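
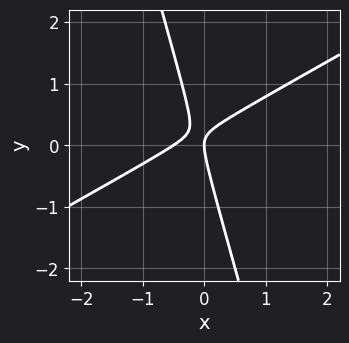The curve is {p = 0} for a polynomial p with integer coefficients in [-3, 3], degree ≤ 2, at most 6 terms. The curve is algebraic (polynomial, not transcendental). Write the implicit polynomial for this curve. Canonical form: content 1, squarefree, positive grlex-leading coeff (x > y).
1. Degree: no degree-1 curve has this shape, so deg p = 2.
2. Observable constraints: it meets the x-axis at x = 0 (among the integer gridlines); it meets the y-axis at y = 0 (among the integer gridlines).
3. The integer polynomial consistent with all of this is the stated p.

2*x^2 - 3*x*y - y^2 + x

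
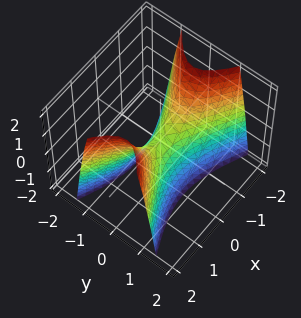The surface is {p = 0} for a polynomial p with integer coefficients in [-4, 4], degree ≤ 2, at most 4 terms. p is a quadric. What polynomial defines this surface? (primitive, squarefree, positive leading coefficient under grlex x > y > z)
1. deg p = 2.
2. Symmetries: it's symmetric under y → −y, forcing even powers of y; the x ↦ −x reflection is a symmetry, so x appears only in even powers.
3. Checking where it meets the axes: it crosses the x-axis at the gridline x = 0; one y-axis crossing is at y = 0; one z-axis crossing is at z = 0.
4. Assembling these constraints gives the stated polynomial.

x^2 - 3*y^2 - z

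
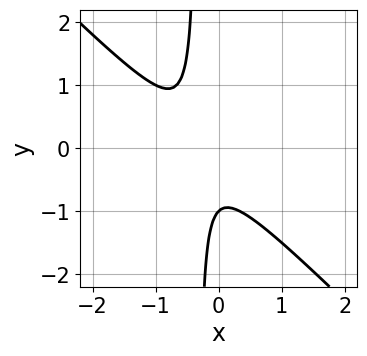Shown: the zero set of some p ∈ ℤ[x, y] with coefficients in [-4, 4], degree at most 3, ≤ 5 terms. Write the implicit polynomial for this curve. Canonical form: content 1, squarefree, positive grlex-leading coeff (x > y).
3*x^2 + 3*x*y + 2*x + y + 1

First, deg p = 2. A generic line meets the curve in up to 2 points.
Next, from the visible intercepts: one y-axis crossing is at y = -1; the curve avoids every integer x-axis point in the box.
Finally, assembling these constraints gives the stated polynomial.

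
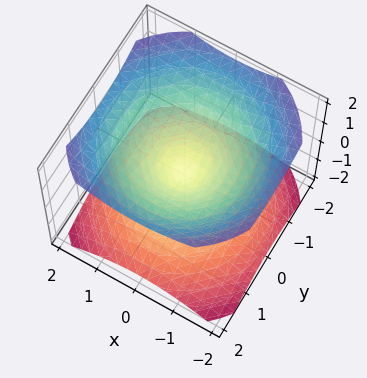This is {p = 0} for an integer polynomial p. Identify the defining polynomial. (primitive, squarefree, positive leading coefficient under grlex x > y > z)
2*x^2 + 2*y^2 - 3*z^2

1. There are 2 components.
2. deg p = 2.
3. Symmetries: mirror symmetry z ↦ −z ⇒ only even powers of z; the surface is invariant under rotation about z: p = q(x² + y², z).
4. Checking where it meets the axes: one y-axis crossing is at y = 0; a circular section at z = 1 has radius between 1 and 2; one x-axis crossing is at x = 0; one z-axis crossing is at z = 0.
5. Together with the visible shape, these determine p as stated.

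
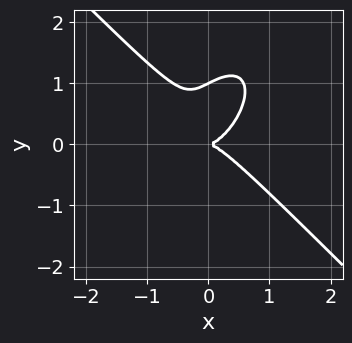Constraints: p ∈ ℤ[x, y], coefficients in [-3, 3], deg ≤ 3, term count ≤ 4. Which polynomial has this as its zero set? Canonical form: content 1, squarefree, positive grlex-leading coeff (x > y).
3*x^3 - x*y^2 + 2*y^3 - 2*y^2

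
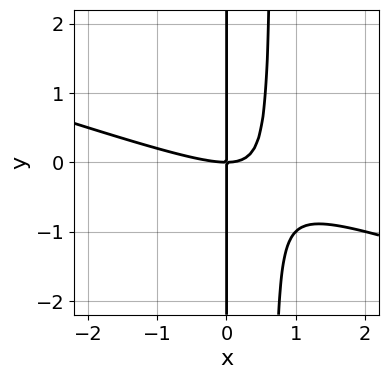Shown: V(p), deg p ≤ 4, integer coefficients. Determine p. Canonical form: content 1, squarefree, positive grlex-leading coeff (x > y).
1. Degree: no degree-2 curve has this shape, so deg p = 3.
2. Against the integer gridlines: it meets the x-axis at x = 0 (among the integer gridlines); the visible y-axis segment lies entirely on the curve.
3. Matching integer coefficients to the picture gives p.

x^3 + 3*x^2*y - 2*x*y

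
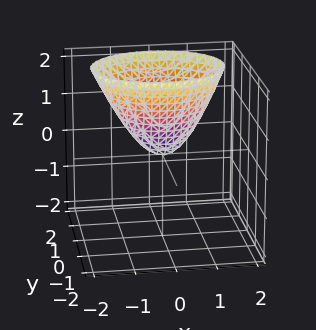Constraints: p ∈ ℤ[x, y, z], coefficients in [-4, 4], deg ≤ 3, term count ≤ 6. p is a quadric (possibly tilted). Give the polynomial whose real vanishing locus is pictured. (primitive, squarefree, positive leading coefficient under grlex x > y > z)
2*x^2 + 3*y^2 - 2*y*z - 2*z

Degree: the shape is more complex than any degree-1 surface, so deg p = 2.
From the visible intercepts: one z-axis crossing is at z = 0; it crosses the y-axis at the gridline y = 0; it crosses the x-axis at the gridline x = 0.
Fitting integer coefficients to these (and the overall shape) gives p.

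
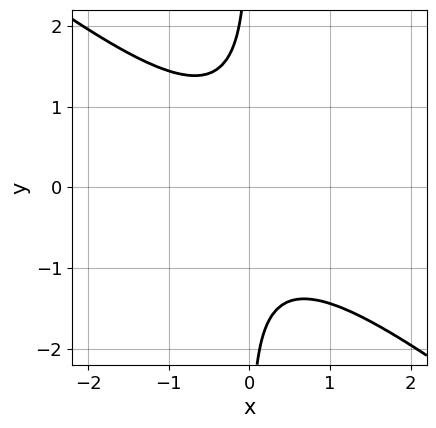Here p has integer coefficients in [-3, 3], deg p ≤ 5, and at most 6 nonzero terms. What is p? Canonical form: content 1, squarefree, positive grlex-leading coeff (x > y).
x^4 + 2*x*y^3 + 3*x^2 + 2

(a) The degree is 4 — a generic line meets the curve in up to 4 points.
(b) From the visible intercepts: the curve avoids every integer x-axis point in the box; no y-intercept at any integer in the box.
(c) Solving for integer coefficients yields p as stated.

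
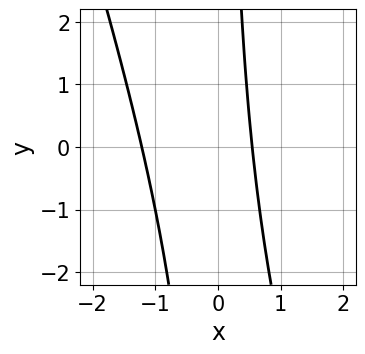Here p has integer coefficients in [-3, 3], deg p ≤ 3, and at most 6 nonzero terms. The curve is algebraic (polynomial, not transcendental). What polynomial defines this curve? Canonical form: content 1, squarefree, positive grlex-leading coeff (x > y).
First, deg p = 2.
Then, from the axis intercepts and sections: the curve avoids every integer y-axis point in the box.
Finally, these observations pin down the coefficients.

3*x^2 + x*y + 2*x - 2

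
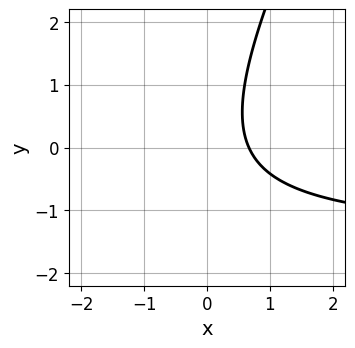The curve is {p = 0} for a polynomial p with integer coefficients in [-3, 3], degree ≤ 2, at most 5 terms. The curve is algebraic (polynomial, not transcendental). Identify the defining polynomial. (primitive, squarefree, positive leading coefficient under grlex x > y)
deg p = 2. No degree-1 curve has this shape.
Checking where it meets the axes: no y-intercept at any integer in the box.
Assembling these constraints gives the stated polynomial.

2*x*y - y^2 + 3*x - 2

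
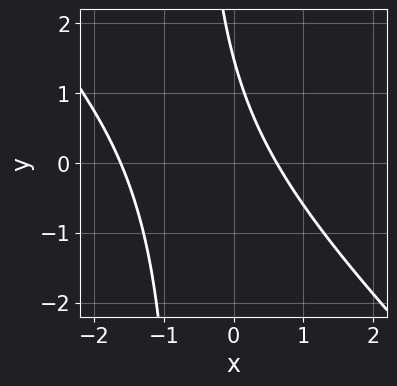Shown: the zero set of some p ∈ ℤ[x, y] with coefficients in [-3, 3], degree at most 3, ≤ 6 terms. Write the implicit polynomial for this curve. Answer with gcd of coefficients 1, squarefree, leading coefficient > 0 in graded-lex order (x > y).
First, deg p = 2.
Finally, the integer polynomial consistent with all of this is the stated p.

3*x^2 + 3*x*y + 3*x + 2*y - 3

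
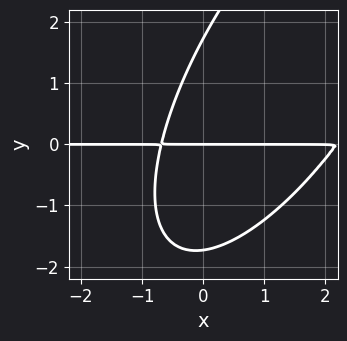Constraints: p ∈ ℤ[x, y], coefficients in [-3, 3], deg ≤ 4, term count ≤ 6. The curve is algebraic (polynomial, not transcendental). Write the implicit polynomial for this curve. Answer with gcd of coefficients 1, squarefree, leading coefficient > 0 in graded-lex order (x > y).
First, deg p = 3.
Next, from the axis intercepts and sections: it crosses the y-axis at the gridline y = 0; every point of the x-axis in the box is on the curve.
Finally, assembling these constraints gives the stated polynomial.

2*x^2*y - 2*x*y^2 + y^3 - 3*x*y - 3*y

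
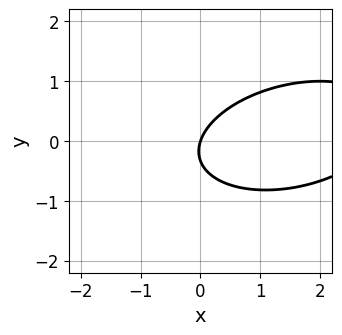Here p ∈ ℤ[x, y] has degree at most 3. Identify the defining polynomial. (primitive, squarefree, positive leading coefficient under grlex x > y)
1. The degree is 2 — no degree-1 curve has this shape.
2. Checking where it meets the axes: it meets the x-axis at x = 0 (among the integer gridlines); it crosses the y-axis at the gridline y = 0.
3. Fitting integer coefficients to these (and the overall shape) gives p.

x^2 - x*y + 3*y^2 - 3*x + y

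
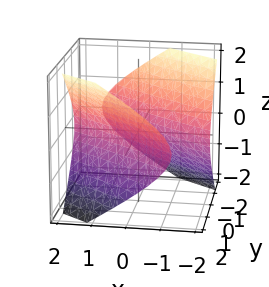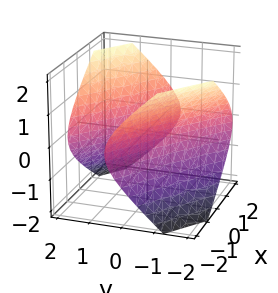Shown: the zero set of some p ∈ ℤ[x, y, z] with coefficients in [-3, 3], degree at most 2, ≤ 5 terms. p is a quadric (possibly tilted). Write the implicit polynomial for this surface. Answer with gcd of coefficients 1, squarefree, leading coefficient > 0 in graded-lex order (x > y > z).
x^2 + 3*x*y + 2*y^2 - 3*z^2 - 2

1. The picture has 2 separate pieces. They look like related sheets of one shape, so recover p as a whole.
2. deg p = 2. No degree-1 surface has this shape.
3. Against the integer gridlines: among the integer gridlines, it crosses the y-axis at y ∈ {-1, 1}; no z-intercept at any integer in the box.
4. Assembling these constraints gives the stated polynomial.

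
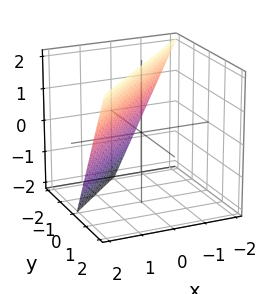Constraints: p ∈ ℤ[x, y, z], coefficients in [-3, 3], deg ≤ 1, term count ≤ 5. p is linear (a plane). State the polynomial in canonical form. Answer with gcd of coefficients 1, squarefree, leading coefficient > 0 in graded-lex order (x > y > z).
1. deg p = 1. The surface is flat (a plane).
2. Observable constraints: it crosses the y-axis at the gridline y = -1; it meets the z-axis at z = 2 (among the integer gridlines); one x-axis crossing is at x = 1.
3. Together with the visible shape, these determine p as stated.

2*x - 2*y + z - 2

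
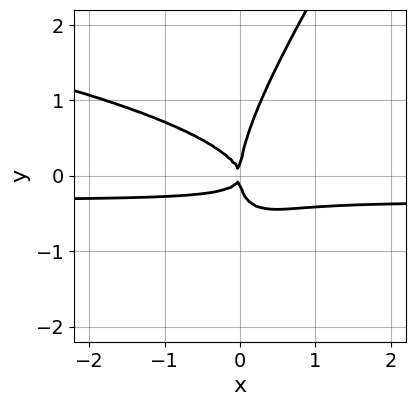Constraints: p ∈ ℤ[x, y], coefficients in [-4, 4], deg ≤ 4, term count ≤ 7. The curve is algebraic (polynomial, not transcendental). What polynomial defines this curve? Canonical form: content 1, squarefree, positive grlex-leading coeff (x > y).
3*x*y^3 - 2*y^4 + 3*x^2*y + 3*x*y^2 + x^2

The degree is 4 — no degree-3 curve has this shape.
From the axis intercepts and sections: it crosses the x-axis at the gridline x = 0; one y-axis crossing is at y = 0.
Together with the visible shape, these determine p as stated.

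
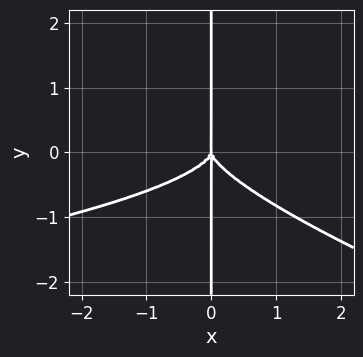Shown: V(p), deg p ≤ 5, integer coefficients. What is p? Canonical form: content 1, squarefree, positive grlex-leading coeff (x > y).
x^2*y^2 + 3*x*y^3 + x^3

(a) deg p = 4.
(b) From the visible intercepts: it meets the x-axis at x = 0 (among the integer gridlines); every point of the y-axis in the box is on the curve.
(c) Matching integer coefficients to the picture gives p.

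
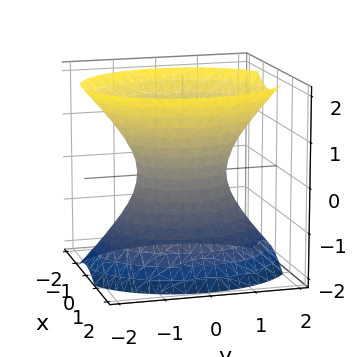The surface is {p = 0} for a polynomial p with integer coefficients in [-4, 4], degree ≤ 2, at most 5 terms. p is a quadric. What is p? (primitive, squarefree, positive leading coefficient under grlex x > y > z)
(a) deg p = 2. An hourglass — one-sheet hyperboloid; a quadric.
(b) Symmetries: mirror symmetry z ↦ −z ⇒ only even powers of z; mirror symmetry x ↦ −x ⇒ only even powers of x; mirror symmetry y ↦ −y ⇒ only even powers of y.
(c) Against the integer gridlines: the surface avoids every integer z-axis point in the box; among the integer gridlines, it crosses the y-axis at y ∈ {-1, 1}.
(d) These observations pin down the coefficients.

3*x^2 + 2*y^2 - 2*z^2 - 2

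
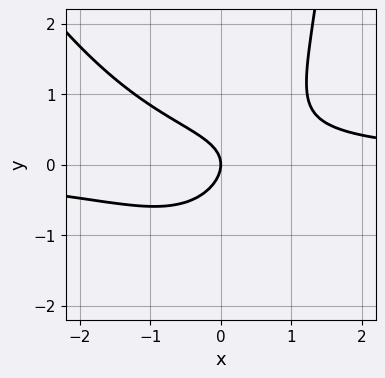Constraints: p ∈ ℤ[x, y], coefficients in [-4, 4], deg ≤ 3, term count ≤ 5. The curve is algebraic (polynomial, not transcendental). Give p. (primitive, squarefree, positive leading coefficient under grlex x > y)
Degree: no degree-2 curve has this shape, so deg p = 3.
From the axis intercepts and sections: it crosses the y-axis at the gridline y = 0; one x-axis crossing is at x = 0.
Solving for integer coefficients yields p as stated.

2*x^2*y + x*y^2 + x*y - 3*y^2 - 2*x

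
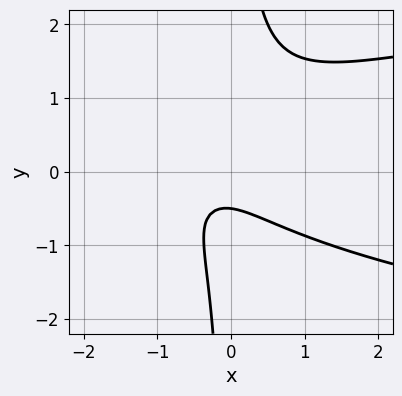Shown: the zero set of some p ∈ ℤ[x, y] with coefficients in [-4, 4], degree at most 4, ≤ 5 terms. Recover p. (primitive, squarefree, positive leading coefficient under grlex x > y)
3*x*y^2 - 2*x^2 - x - 2*y - 1

First, deg p = 3.
Next, checking where it meets the axes: it misses every integer gridline on the x-axis.
Finally, fitting integer coefficients to these (and the overall shape) gives p.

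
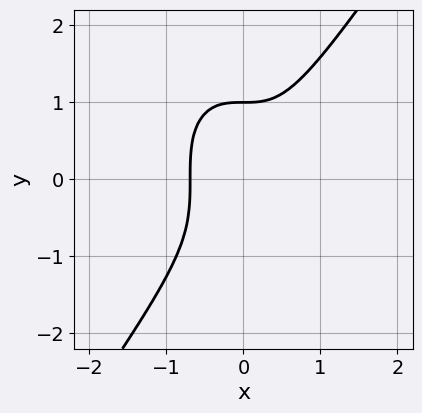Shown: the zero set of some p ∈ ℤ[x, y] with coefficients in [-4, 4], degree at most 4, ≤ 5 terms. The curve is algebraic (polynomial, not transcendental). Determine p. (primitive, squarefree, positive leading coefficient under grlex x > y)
3*x^3 - y^3 + 1

First, deg p = 3. A generic line meets the curve in up to 3 points.
Then, observable constraints: one y-axis crossing is at y = 1.
Finally, the integer polynomial consistent with all of this is the stated p.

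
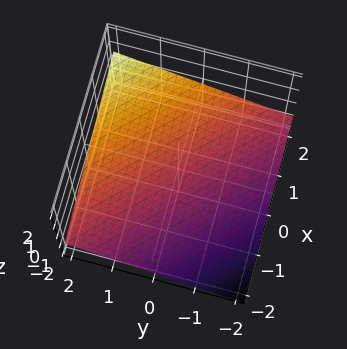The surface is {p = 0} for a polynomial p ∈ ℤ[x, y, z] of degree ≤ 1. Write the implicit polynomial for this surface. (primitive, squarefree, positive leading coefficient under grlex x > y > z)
x + y - 3*z - 2

First, the degree is 1 — the surface is flat (a plane).
Next, against the integer gridlines: it meets the x-axis at x = 2 (among the integer gridlines); it crosses the y-axis at the gridline y = 2.
Finally, putting this together gives p.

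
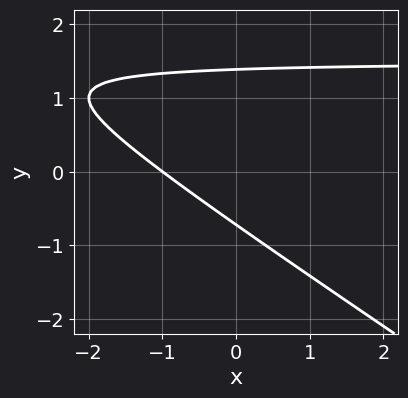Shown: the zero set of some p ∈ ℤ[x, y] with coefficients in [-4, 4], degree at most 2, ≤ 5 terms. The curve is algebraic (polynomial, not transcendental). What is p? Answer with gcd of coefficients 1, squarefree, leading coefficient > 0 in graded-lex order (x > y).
2*x*y + 3*y^2 - 3*x - 2*y - 3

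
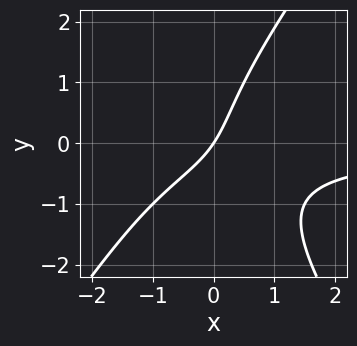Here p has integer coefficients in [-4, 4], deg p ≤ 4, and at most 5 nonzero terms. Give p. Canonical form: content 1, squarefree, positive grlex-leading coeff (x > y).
2*x^2*y - y^3 + 2*x*y + 3*x - 2*y

(a) Degree: a generic line meets the curve in up to 3 points, so deg p = 3.
(b) From the axis intercepts and sections: one y-axis crossing is at y = 0; one x-axis crossing is at x = 0.
(c) The integer polynomial consistent with all of this is the stated p.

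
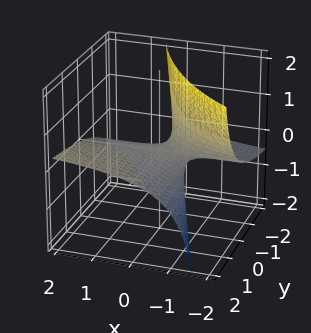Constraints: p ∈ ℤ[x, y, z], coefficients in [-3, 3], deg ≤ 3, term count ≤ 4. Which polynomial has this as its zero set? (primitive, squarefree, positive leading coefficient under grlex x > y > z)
Degree: the shape is more complex than any degree-1 surface, so deg p = 2.
From the visible intercepts: the visible y-axis segment lies entirely on the surface; it meets the z-axis at z = 0 (among the integer gridlines); the visible x-axis segment lies entirely on the surface.
Solving for integer coefficients yields p as stated.

x*y - 3*x*z - 2*y*z - 2*z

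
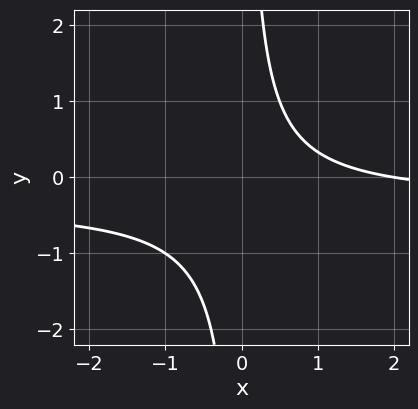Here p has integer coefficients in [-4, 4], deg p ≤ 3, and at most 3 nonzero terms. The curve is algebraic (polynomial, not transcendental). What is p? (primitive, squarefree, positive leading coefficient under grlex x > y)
3*x*y + x - 2

1. deg p = 2. A generic line meets the curve in up to 2 points.
2. Against the integer gridlines: one x-axis crossing is at x = 2; it misses every integer gridline on the y-axis.
3. Together with the visible shape, these determine p as stated.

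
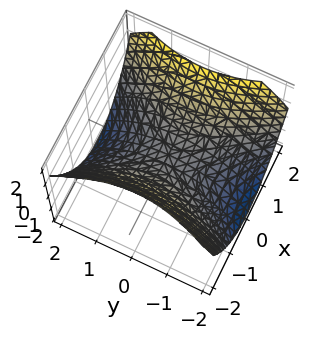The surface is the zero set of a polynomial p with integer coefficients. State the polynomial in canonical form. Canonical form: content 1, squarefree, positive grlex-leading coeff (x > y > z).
First, deg p = 2. A saddle surface; a quadric.
Next, symmetries: it's symmetric under y → −y, forcing even powers of y; mirror symmetry x ↦ −x ⇒ only even powers of x.
Next, against the integer gridlines: it crosses the y-axis at the gridline y = 0; it crosses the z-axis at the gridline z = 0; one x-axis crossing is at x = 0.
Finally, fitting integer coefficients to these (and the overall shape) gives p.

2*x^2 - y^2 - 3*z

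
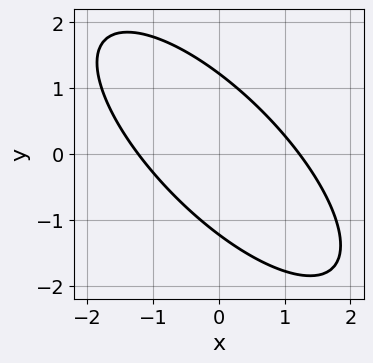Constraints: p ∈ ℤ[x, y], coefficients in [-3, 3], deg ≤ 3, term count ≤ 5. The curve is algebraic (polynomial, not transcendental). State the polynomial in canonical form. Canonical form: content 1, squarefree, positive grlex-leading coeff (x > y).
2*x^2 + 3*x*y + 2*y^2 - 3

(a) The degree is 2 — a generic line meets the curve in up to 2 points.
(b) Matching integer coefficients to the picture gives p.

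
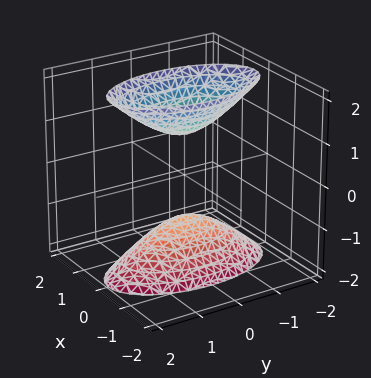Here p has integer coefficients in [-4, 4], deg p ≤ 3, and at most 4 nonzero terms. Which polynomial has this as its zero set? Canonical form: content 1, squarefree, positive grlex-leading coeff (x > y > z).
3*x^2 + y^2 - z^2 + 1

First, the picture has 2 separate pieces.
Then, the degree is 2 — two separate bowl-shaped sheets opening away from each other; a quadric.
Then, symmetries: the z ↦ −z reflection is a symmetry, so z appears only in even powers; the y ↦ −y reflection is a symmetry, so y appears only in even powers; mirror symmetry x ↦ −x ⇒ only even powers of x.
Then, from the visible intercepts: no x-intercept at any integer in the box; among the integer gridlines, it crosses the z-axis at z ∈ {-1, 1}; it misses every integer gridline on the y-axis.
Finally, putting this together gives p.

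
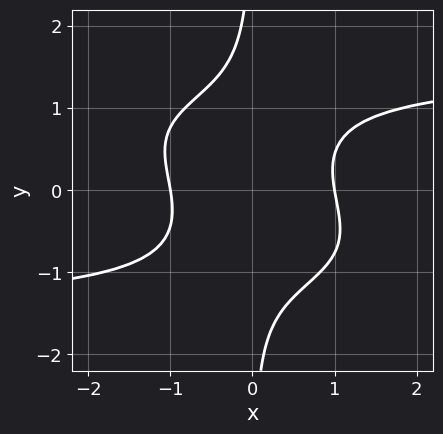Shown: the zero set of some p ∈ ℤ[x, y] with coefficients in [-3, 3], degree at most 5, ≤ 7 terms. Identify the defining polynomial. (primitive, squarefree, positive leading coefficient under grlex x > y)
First, the degree is 4 — a generic line meets the curve in up to 4 points.
Then, observable constraints: the x-axis gridline crossings are at x ∈ {-1, 1}; the curve avoids every integer y-axis point in the box.
Finally, the integer polynomial consistent with all of this is the stated p.

x^2*y^2 + 3*x*y^3 - 3*x^2 - x*y + 3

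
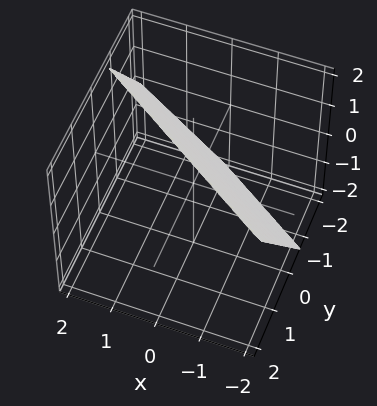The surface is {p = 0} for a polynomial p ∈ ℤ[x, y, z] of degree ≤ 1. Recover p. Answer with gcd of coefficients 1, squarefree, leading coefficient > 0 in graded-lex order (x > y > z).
2*x + 3*y - 2*z + 2

First, degree: the surface is flat (a plane), so deg p = 1.
Next, reading off the gridlines: it meets the z-axis at z = 1 (among the integer gridlines); one x-axis crossing is at x = -1.
Finally, these observations pin down the coefficients.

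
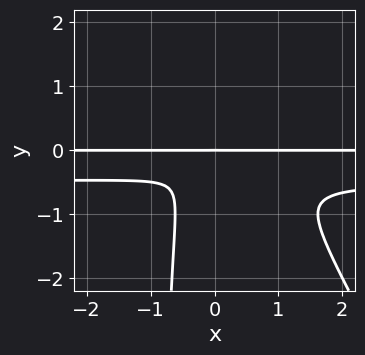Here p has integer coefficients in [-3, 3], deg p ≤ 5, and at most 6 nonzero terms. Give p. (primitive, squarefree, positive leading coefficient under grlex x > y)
1. The degree is 4 — no degree-3 curve has this shape.
2. From the visible intercepts: it meets the y-axis at y = 0 (among the integer gridlines); every point of the x-axis in the box is on the curve.
3. Putting this together gives p.

2*x^2*y^2 + x*y^3 + x^2*y + y^3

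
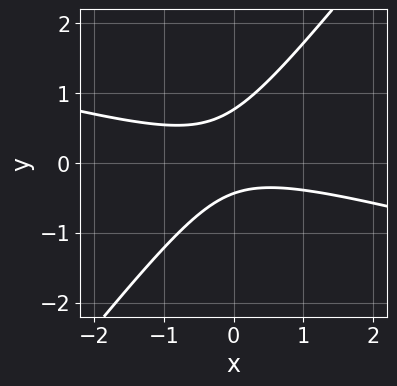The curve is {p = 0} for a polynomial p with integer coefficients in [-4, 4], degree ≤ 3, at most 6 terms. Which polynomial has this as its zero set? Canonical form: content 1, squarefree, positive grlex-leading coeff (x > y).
x^2 + 3*x*y - 3*y^2 + y + 1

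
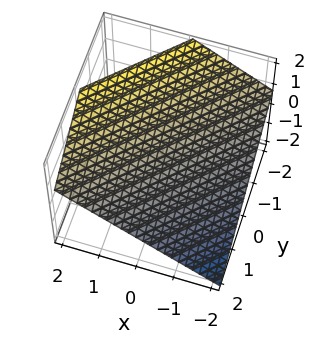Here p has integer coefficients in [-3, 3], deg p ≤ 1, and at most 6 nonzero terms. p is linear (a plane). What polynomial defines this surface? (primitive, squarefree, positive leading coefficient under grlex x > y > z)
2*x - 2*y - 3*z + 2

(a) deg p = 1. The surface is flat (a plane).
(b) From the axis intercepts and sections: one y-axis crossing is at y = 1; it meets the x-axis at x = -1 (among the integer gridlines).
(c) These observations pin down the coefficients.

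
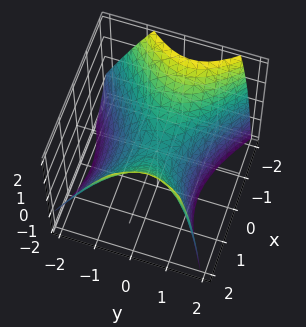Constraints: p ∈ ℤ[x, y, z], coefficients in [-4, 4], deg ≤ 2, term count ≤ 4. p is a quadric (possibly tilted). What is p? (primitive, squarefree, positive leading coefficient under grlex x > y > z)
2*x^2 - 3*y^2 + y*z - 3*z

(a) Degree: no degree-1 surface has this shape, so deg p = 2.
(b) From the visible intercepts: it meets the z-axis at z = 0 (among the integer gridlines); it meets the y-axis at y = 0 (among the integer gridlines).
(c) Fitting integer coefficients to these (and the overall shape) gives p.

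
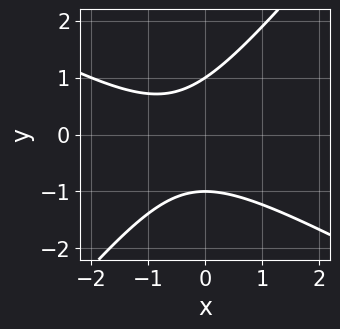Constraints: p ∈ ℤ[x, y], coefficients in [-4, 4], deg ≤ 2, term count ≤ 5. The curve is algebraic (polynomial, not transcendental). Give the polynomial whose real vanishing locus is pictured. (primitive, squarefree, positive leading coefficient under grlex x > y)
2*x^2 + 2*x*y - 3*y^2 + 2*x + 3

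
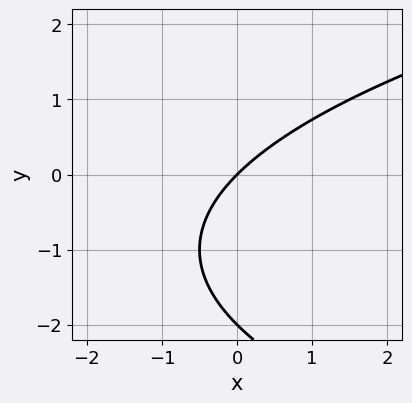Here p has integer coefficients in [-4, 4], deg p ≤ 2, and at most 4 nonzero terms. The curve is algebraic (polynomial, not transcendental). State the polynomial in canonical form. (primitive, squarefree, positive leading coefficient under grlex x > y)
y^2 - 2*x + 2*y

Degree: a generic line meets the curve in up to 2 points, so deg p = 2.
Against the integer gridlines: it crosses the x-axis at the gridline x = 0; the y-axis gridline crossings are at y ∈ {-2, 0}.
The integer polynomial consistent with all of this is the stated p.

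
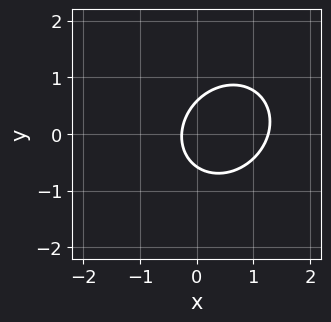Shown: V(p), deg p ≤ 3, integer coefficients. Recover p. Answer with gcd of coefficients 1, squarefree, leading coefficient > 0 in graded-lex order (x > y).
1. The degree is 2 — a generic line meets the curve in up to 2 points.
2. Matching integer coefficients to the picture gives p.

3*x^2 - x*y + 3*y^2 - 3*x - 1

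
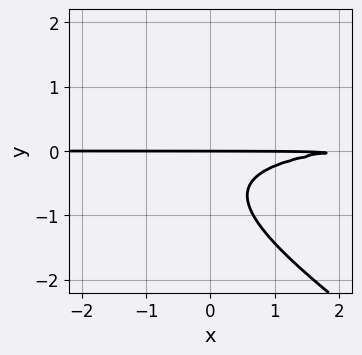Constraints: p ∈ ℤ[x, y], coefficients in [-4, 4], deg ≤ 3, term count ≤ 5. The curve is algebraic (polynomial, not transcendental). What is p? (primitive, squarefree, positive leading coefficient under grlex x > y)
2*x*y^2 + 3*y^3 - x*y + 3*y^2 + 2*y

1. The degree is 3 — the shape is more complex than any degree-2 curve.
2. Reading off the gridlines: the visible x-axis segment lies entirely on the curve; it meets the y-axis at y = 0 (among the integer gridlines).
3. The integer polynomial consistent with all of this is the stated p.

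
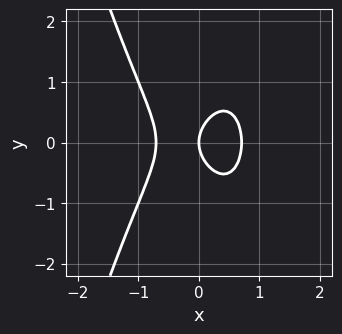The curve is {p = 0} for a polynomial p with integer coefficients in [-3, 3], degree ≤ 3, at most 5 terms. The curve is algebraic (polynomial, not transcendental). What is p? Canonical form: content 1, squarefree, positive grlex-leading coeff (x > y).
2*x^3 + y^2 - x

(a) Degree: the shape is more complex than any degree-2 curve, so deg p = 3.
(b) Symmetries: it's symmetric under y → −y, forcing even powers of y.
(c) Against the integer gridlines: it crosses the x-axis at the gridline x = 0; it meets the y-axis at y = 0 (among the integer gridlines).
(d) Solving for integer coefficients yields p as stated.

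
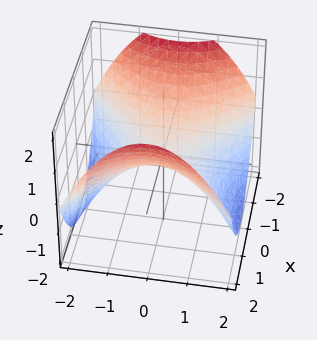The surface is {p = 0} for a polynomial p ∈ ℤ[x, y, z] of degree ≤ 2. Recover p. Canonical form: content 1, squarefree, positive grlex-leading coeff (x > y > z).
x^2 - y^2 - 2*z

First, deg p = 2. A hyperbolic paraboloid; a quadric.
Then, symmetries: mirror symmetry x ↦ −x ⇒ only even powers of x; the y ↦ −y reflection is a symmetry, so y appears only in even powers.
Next, from the axis intercepts and sections: it meets the y-axis at y = 0 (among the integer gridlines); one x-axis crossing is at x = 0; it meets the z-axis at z = 0 (among the integer gridlines).
Finally, these observations pin down the coefficients.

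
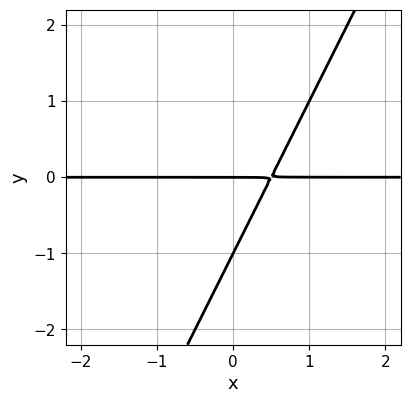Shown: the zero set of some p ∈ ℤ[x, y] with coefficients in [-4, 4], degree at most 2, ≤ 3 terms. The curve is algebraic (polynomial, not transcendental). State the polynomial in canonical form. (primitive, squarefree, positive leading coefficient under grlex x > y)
2*x*y - y^2 - y

(a) Degree: a generic line meets the curve in up to 2 points, so deg p = 2.
(b) Observable constraints: the y-axis gridline crossings are at y ∈ {-1, 0}; the visible x-axis segment lies entirely on the curve.
(c) Assembling these constraints gives the stated polynomial.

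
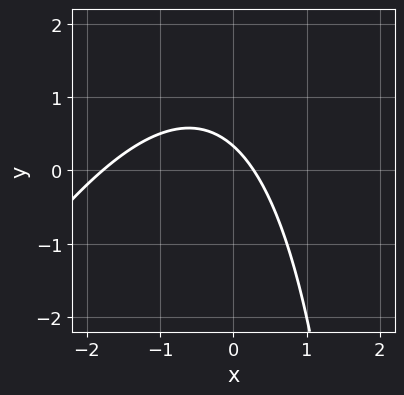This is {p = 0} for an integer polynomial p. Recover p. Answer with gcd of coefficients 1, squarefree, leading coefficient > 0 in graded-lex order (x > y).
1. deg p = 2.
2. Solving for integer coefficients yields p as stated.

2*x^2 - x*y + 3*x + 3*y - 1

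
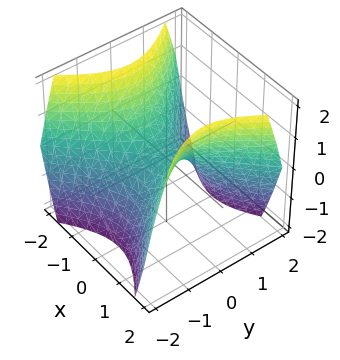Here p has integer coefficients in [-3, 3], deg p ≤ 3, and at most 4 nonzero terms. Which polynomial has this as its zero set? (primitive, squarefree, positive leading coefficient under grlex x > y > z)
(a) The degree is 2 — a saddle surface; a quadric.
(b) Symmetries: mirror symmetry x ↦ −x ⇒ only even powers of x; mirror symmetry y ↦ −y ⇒ only even powers of y.
(c) From the axis intercepts and sections: it crosses the x-axis at the gridline x = 0; it crosses the y-axis at the gridline y = 0; it meets the z-axis at z = 0 (among the integer gridlines).
(d) These observations pin down the coefficients.

x^2 - y^2 - z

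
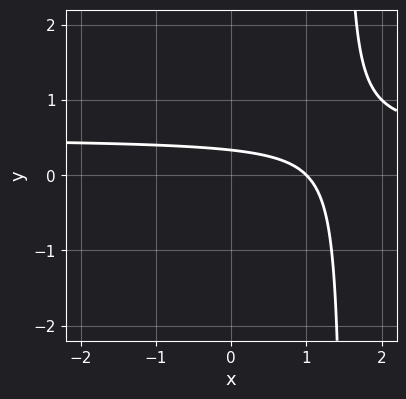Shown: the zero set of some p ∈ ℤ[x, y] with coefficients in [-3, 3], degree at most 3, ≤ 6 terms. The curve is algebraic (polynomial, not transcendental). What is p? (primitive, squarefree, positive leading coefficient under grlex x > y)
(a) deg p = 2.
(b) From the visible intercepts: it crosses the x-axis at the gridline x = 1.
(c) Solving for integer coefficients yields p as stated.

2*x*y - x - 3*y + 1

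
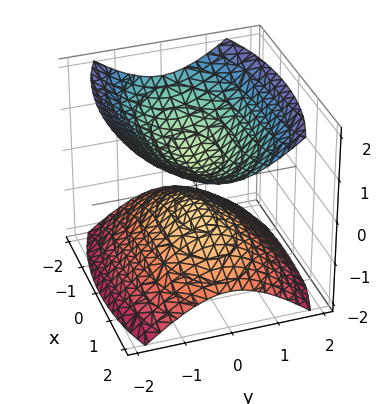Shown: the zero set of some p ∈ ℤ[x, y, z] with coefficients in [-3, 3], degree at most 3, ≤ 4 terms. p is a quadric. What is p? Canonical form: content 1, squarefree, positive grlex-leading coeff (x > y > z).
1. The picture has 2 separate pieces. Treating them together as one polynomial.
2. deg p = 2. Two separate bowl-shaped sheets opening away from each other; a quadric.
3. Symmetries: it's symmetric under z → −z, forcing even powers of z; it's symmetric under x → −x, forcing even powers of x; mirror symmetry y ↦ −y ⇒ only even powers of y.
4. Reading off the gridlines: it misses every integer gridline on the x-axis; it misses every integer gridline on the y-axis.
5. Putting this together gives p.

x^2 + 3*y^2 - 3*z^2 + 1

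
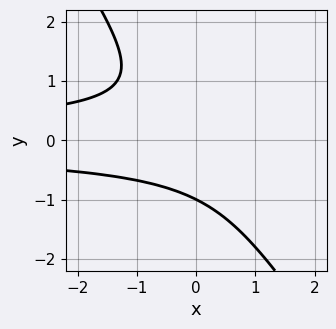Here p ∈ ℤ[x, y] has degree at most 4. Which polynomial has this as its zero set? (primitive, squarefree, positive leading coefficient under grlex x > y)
1. deg p = 3. The shape is more complex than any degree-2 curve.
2. From the visible intercepts: the curve avoids every integer x-axis point in the box; it crosses the y-axis at the gridline y = -1.
3. Solving for integer coefficients yields p as stated.

3*x*y^2 + 2*y^3 + 2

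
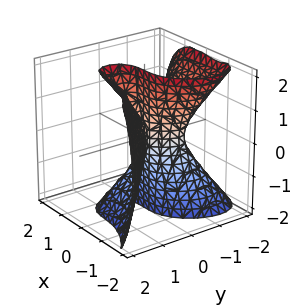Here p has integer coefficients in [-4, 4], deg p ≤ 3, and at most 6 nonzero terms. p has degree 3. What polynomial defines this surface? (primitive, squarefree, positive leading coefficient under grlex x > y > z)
3*x^3 + 3*y^3 - 2*y*z^2 + x*y + 3*y^2

First, the degree is 3 — no degree-2 surface has this shape.
Then, reading off the gridlines: it crosses the x-axis at the gridline x = 0; the y-axis gridline crossings are at y ∈ {-1, 0}.
Finally, together with the visible shape, these determine p as stated. Check: (0, 0, 2) on the z-axis lies on the surface, and p(0, 0, 2) = 0. ✓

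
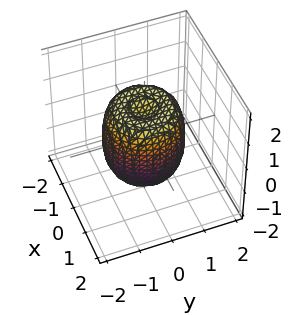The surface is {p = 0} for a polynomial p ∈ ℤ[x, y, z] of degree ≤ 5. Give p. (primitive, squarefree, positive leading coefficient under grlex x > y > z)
2*x^4 + 4*x^2*y^2 + 2*y^4 - 2*x^2 - 2*y^2 + z^2 - 1

deg p = 4.
Symmetry: the z-axis is an axis of rotation, so x and y enter only as x² + y².
Checking where it meets the axes: among the integer gridlines, it crosses the z-axis at z ∈ {-1, 1}; a circular section at z = -1 has radius exactly 1.
Fitting integer coefficients to these (and the overall shape) gives p.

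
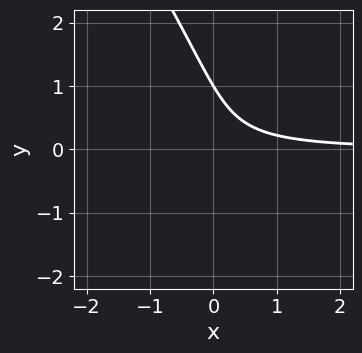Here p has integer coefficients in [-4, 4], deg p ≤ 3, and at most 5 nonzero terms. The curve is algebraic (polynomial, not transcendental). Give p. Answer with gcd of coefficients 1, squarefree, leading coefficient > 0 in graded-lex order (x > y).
x^2*y + 2*x*y^2 + y^3 + 3*x*y - 1

1. The degree is 3 — a generic line meets the curve in up to 3 points.
2. From the visible intercepts: one y-axis crossing is at y = 1; no x-intercept at any integer in the box.
3. Together with the visible shape, these determine p as stated.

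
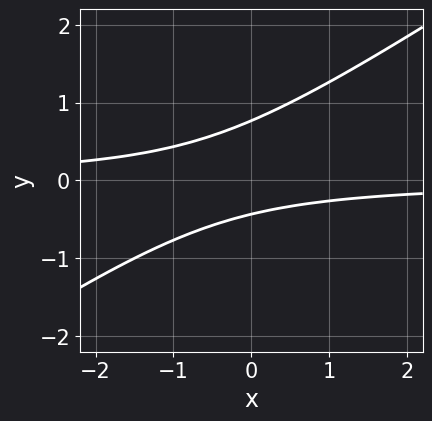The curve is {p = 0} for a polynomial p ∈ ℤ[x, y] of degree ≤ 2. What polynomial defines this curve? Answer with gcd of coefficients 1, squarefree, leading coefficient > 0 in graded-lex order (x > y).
2*x*y - 3*y^2 + y + 1

First, the degree is 2 — no degree-1 curve has this shape.
Next, observable constraints: the curve avoids every integer x-axis point in the box.
Finally, matching integer coefficients to the picture gives p.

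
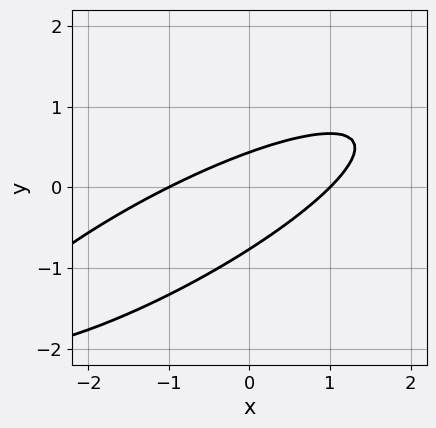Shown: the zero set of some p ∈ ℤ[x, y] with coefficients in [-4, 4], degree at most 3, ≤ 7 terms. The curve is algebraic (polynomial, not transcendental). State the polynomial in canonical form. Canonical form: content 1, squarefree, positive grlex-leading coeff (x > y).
1. deg p = 2.
2. Checking where it meets the axes: among the integer gridlines, it crosses the x-axis at x ∈ {-1, 1}.
3. Putting this together gives p.

x^2 - 3*x*y + 3*y^2 + y - 1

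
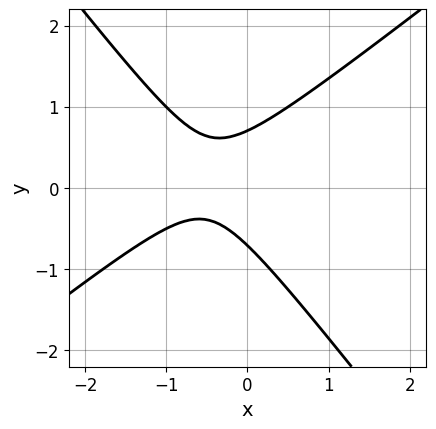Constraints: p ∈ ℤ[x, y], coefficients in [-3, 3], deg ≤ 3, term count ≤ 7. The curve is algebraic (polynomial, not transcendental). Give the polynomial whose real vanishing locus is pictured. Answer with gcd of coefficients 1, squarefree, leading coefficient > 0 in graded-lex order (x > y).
2*x^2 - x*y - 2*y^2 + 2*x + 1

The degree is 2 — a generic line meets the curve in up to 2 points.
From the visible intercepts: the curve avoids every integer x-axis point in the box.
These observations pin down the coefficients.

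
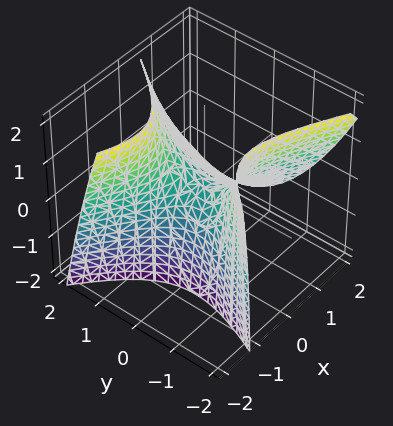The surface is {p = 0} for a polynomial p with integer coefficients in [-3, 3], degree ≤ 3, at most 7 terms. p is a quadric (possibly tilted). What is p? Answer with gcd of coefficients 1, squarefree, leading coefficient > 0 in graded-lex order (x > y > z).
x^2 + x*y + x*z - y^2 + z

deg p = 2. The shape is more complex than any degree-1 surface.
Against the integer gridlines: it meets the x-axis at x = 0 (among the integer gridlines); it meets the y-axis at y = 0 (among the integer gridlines); it meets the z-axis at z = 0 (among the integer gridlines).
Putting this together gives p.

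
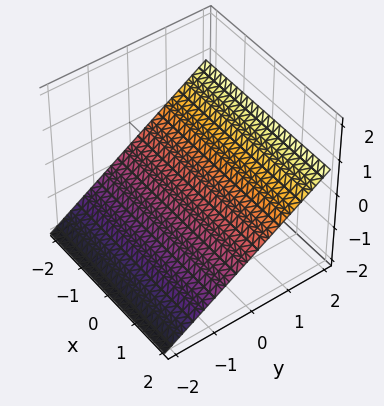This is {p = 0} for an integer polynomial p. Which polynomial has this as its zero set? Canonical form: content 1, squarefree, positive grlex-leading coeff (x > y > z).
2*y - 3*z - 2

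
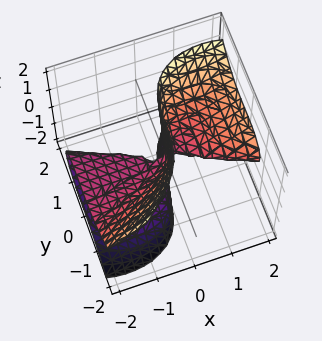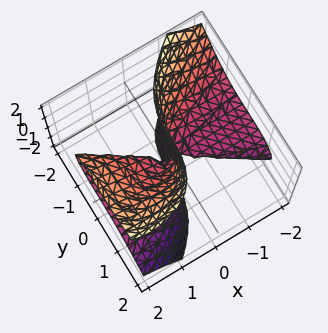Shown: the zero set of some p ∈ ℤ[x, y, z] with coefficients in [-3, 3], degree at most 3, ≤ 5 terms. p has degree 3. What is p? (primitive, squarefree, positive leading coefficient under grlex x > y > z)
2*x^2*z - 3*x*z^2 + 2*y^3

First, degree: no degree-2 surface has this shape, so deg p = 3.
Then, against the integer gridlines: it crosses the y-axis at the gridline y = 0; every point of the x-axis in the box is on the surface; every point of the z-axis in the box is on the surface.
Finally, the integer polynomial consistent with all of this is the stated p.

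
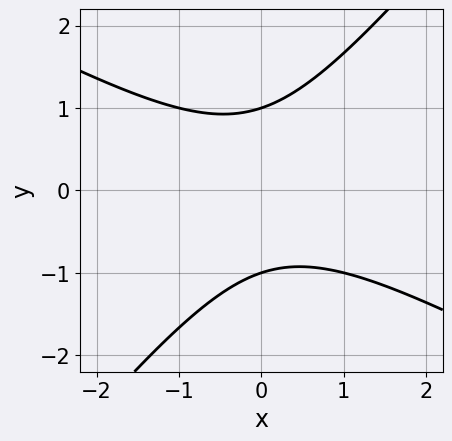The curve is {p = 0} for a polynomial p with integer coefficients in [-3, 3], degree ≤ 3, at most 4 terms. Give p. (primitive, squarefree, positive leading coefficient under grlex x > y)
deg p = 2. The shape is more complex than any degree-1 curve.
From the axis intercepts and sections: the curve avoids every integer x-axis point in the box; among the integer gridlines, it crosses the y-axis at y ∈ {-1, 1}.
Matching integer coefficients to the picture gives p.

2*x^2 + 2*x*y - 3*y^2 + 3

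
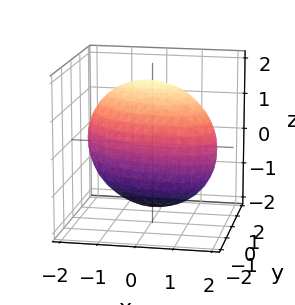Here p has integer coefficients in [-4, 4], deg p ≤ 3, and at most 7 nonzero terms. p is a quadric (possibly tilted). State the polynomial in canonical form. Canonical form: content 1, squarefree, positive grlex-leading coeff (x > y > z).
x^2 + x*y + 2*y^2 + z^2 - 3

1. Degree: a generic line meets the surface in up to 2 points, so deg p = 2.
2. Solving for integer coefficients yields p as stated.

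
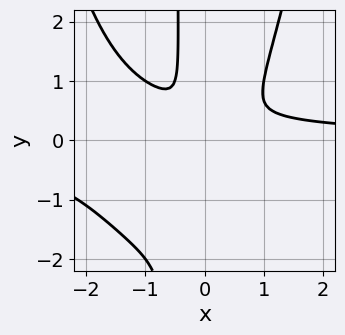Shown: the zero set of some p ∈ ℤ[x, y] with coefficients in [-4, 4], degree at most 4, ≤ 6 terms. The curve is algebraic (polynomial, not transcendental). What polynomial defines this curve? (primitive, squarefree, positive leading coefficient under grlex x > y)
2*x^3*y + 3*x^2*y - 2*x*y^2 - 2*x^2 - y^2

Degree: no degree-3 curve has this shape, so deg p = 4.
Putting this together gives p.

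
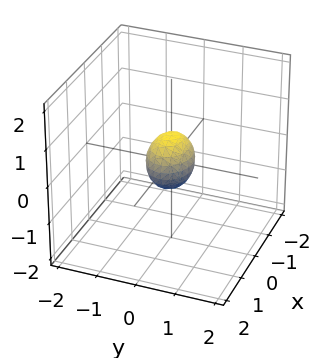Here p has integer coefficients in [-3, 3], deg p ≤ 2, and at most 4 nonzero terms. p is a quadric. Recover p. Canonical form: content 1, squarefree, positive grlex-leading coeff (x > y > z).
(a) Degree: bounded and convex; a quadric, so deg p = 2.
(b) Symmetries: the x ↦ −x reflection is a symmetry, so x appears only in even powers; it's symmetric under z → −z, forcing even powers of z; it's symmetric under y → −y, forcing even powers of y.
(c) These observations pin down the coefficients.

2*x^2 + 3*y^2 + 2*z^2 - 1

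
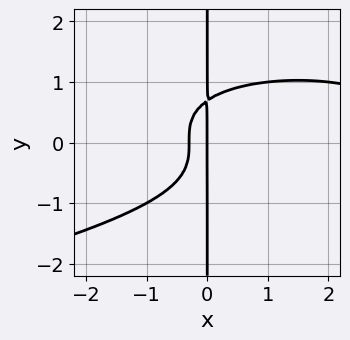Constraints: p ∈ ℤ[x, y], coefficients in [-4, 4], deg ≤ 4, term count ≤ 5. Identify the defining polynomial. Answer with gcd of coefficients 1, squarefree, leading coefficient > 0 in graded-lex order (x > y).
3*x*y^3 + x^3 - 3*x^2 - x

deg p = 4. No degree-3 curve has this shape.
Reading off the gridlines: every point of the y-axis in the box is on the curve; one x-axis crossing is at x = 0.
Solving for integer coefficients yields p as stated.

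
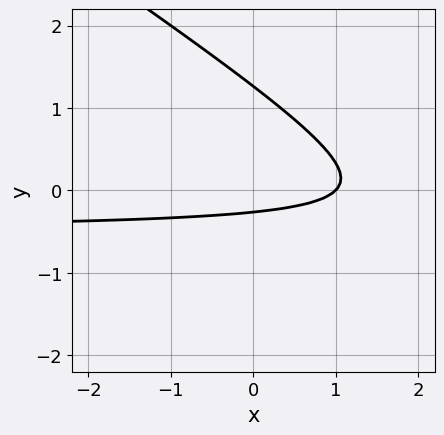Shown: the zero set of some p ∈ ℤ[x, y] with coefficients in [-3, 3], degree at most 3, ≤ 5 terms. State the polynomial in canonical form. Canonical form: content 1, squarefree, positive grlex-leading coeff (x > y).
(a) deg p = 2. The shape is more complex than any degree-1 curve.
(b) Checking where it meets the axes: it meets the x-axis at x = 1 (among the integer gridlines).
(c) Together with the visible shape, these determine p as stated.

2*x*y + 3*y^2 + x - 3*y - 1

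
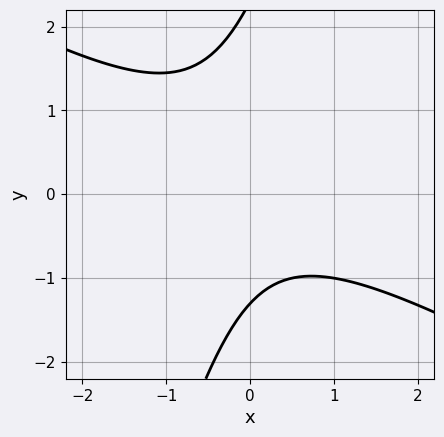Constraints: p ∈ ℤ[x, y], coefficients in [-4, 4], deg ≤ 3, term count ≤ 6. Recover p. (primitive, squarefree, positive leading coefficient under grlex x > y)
(a) Degree: a generic line meets the curve in up to 2 points, so deg p = 2.
(b) Reading off the gridlines: no x-intercept at any integer in the box.
(c) Fitting integer coefficients to these (and the overall shape) gives p.

2*x^2 + 3*x*y - y^2 + y + 3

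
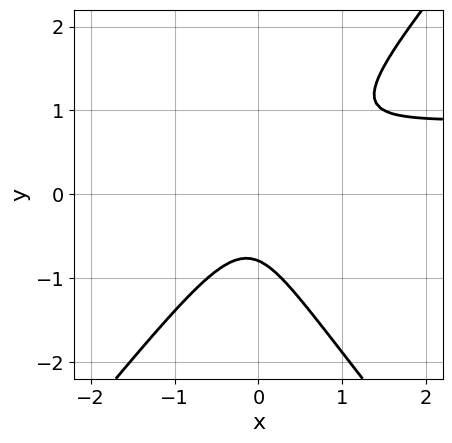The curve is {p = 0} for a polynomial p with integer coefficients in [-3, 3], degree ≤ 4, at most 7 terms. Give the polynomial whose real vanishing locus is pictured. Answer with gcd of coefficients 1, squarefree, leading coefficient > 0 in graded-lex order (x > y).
1. deg p = 3.
2. Checking where it meets the axes: no x-intercept at any integer in the box.
3. Fitting integer coefficients to these (and the overall shape) gives p.

3*x^2*y - 2*y^3 - 3*x^2 + 2*x*y - 1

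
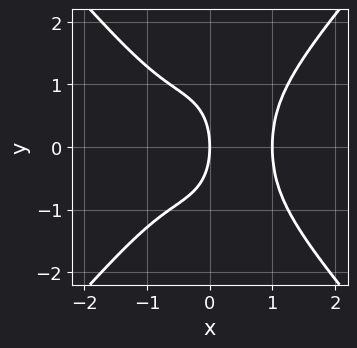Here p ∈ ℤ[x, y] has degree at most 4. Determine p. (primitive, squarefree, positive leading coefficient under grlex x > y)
3*x^4 - x^2*y^2 - y^4 - y^2 - 3*x

1. Degree: a generic line meets the curve in up to 4 points, so deg p = 4.
2. Symmetries: it's symmetric under y → −y, forcing even powers of y.
3. From the visible intercepts: among the integer gridlines, it crosses the x-axis at x ∈ {0, 1}; it crosses the y-axis at the gridline y = 0.
4. Solving for integer coefficients yields p as stated.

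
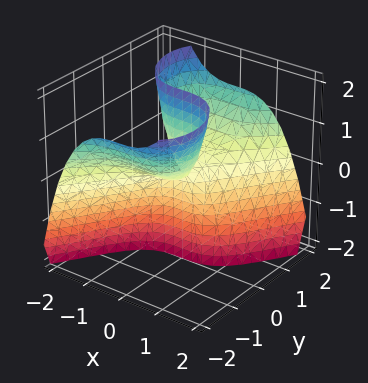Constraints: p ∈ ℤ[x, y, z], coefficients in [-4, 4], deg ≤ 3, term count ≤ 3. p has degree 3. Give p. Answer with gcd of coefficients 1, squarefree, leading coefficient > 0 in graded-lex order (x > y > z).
2*x^3 - y^3 + 3*y*z

1. deg p = 3. No degree-2 surface has this shape.
2. Reading off the gridlines: every point of the z-axis in the box is on the surface; one y-axis crossing is at y = 0; one x-axis crossing is at x = 0.
3. Putting this together gives p.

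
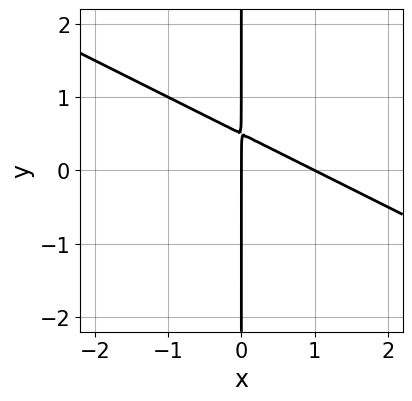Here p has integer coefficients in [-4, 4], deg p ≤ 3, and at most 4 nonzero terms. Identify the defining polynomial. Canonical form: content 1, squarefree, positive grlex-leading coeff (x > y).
Degree: the shape is more complex than any degree-1 curve, so deg p = 2.
Reading off the gridlines: among the integer gridlines, it crosses the x-axis at x ∈ {0, 1}; the visible y-axis segment lies entirely on the curve.
Together with the visible shape, these determine p as stated.

x^2 + 2*x*y - x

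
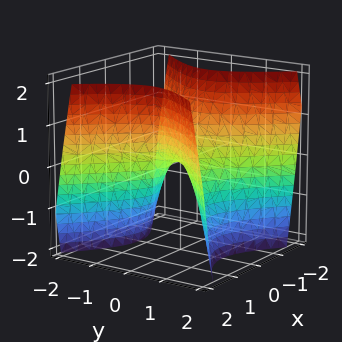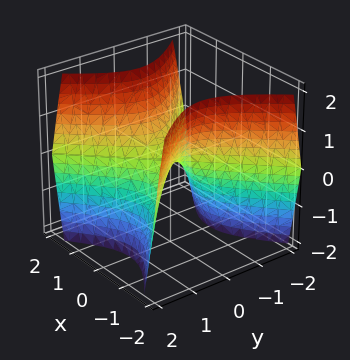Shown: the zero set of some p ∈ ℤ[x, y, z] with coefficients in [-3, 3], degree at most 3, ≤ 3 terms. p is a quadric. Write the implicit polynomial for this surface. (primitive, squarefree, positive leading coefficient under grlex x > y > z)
3*x^2 - 3*y^2 - 2*z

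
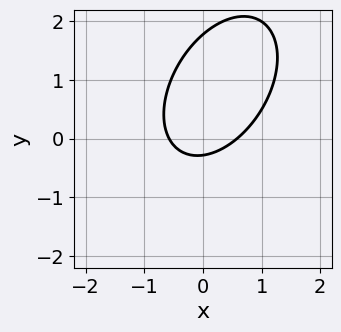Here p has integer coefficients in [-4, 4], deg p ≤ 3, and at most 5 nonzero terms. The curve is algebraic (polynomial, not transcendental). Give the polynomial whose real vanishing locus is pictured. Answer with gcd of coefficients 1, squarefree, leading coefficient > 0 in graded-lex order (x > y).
deg p = 2. A generic line meets the curve in up to 2 points.
Solving for integer coefficients yields p as stated.

3*x^2 - 2*x*y + 2*y^2 - 3*y - 1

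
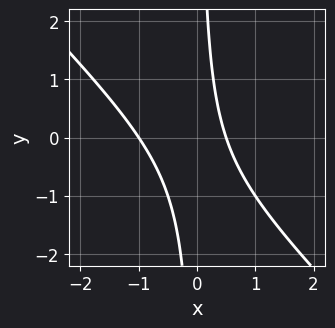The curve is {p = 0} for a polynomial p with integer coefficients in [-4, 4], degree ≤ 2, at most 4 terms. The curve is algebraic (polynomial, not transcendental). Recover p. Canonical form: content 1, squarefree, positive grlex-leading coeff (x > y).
First, the degree is 2 — the shape is more complex than any degree-1 curve.
Next, from the axis intercepts and sections: one x-axis crossing is at x = -1; no y-intercept at any integer in the box.
Finally, these observations pin down the coefficients.

2*x^2 + 2*x*y + x - 1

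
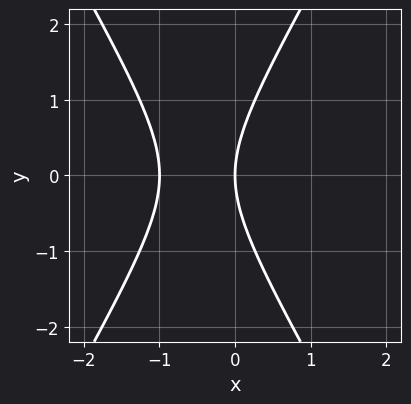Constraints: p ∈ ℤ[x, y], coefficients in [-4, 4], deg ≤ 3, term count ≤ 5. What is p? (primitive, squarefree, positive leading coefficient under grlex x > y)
3*x^2 - y^2 + 3*x

The degree is 2 — the shape is more complex than any degree-1 curve.
Symmetries: the y ↦ −y reflection is a symmetry, so y appears only in even powers.
Against the integer gridlines: the x-axis gridline crossings are at x ∈ {-1, 0}; one y-axis crossing is at y = 0.
The integer polynomial consistent with all of this is the stated p.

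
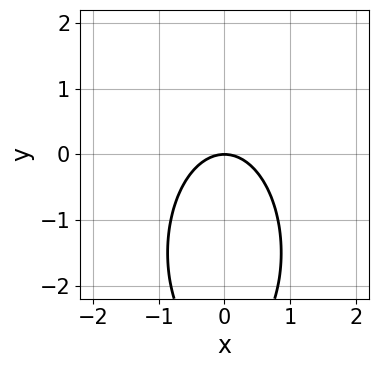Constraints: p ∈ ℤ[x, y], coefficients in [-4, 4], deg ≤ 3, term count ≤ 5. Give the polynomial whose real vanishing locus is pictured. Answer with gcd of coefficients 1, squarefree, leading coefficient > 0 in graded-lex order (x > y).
1. The degree is 2 — a generic line meets the curve in up to 2 points.
2. Symmetries: it's symmetric under x → −x, forcing even powers of x.
3. Against the integer gridlines: it meets the x-axis at x = 0 (among the integer gridlines); one y-axis crossing is at y = 0.
4. Fitting integer coefficients to these (and the overall shape) gives p.

3*x^2 + y^2 + 3*y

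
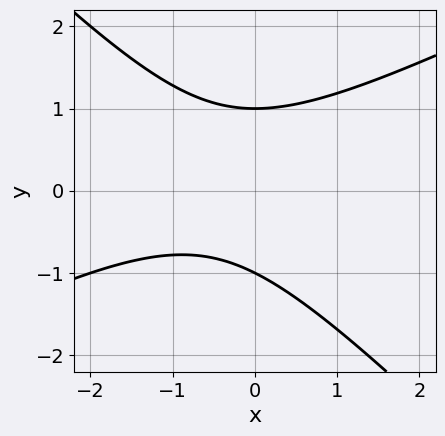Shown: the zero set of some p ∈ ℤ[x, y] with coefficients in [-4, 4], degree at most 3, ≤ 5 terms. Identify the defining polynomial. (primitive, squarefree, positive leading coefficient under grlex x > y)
x^2 - x*y - 2*y^2 + x + 2

(a) Degree: a generic line meets the curve in up to 2 points, so deg p = 2.
(b) Reading off the gridlines: the curve avoids every integer x-axis point in the box; the y-axis gridline crossings are at y ∈ {-1, 1}.
(c) Together with the visible shape, these determine p as stated.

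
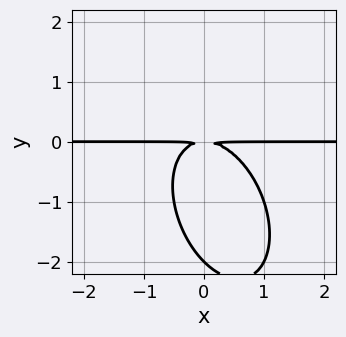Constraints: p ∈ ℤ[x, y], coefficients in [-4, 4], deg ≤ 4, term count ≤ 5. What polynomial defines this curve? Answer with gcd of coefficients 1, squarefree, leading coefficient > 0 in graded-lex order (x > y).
First, the degree is 3 — a generic line meets the curve in up to 3 points.
Next, checking where it meets the axes: it crosses the y-axis at the gridline y = -2; the visible x-axis segment lies entirely on the curve.
Finally, together with the visible shape, these determine p as stated.

2*x^2*y + x*y^2 + y^3 + 2*y^2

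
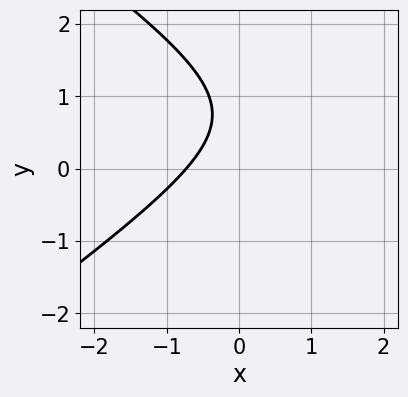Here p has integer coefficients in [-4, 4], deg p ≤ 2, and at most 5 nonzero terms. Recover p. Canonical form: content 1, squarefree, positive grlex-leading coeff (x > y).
x^2 - 2*y^2 - 2*x + 3*y - 2

First, degree: the shape is more complex than any degree-1 curve, so deg p = 2.
Then, reading off the gridlines: it misses every integer gridline on the y-axis.
Finally, the integer polynomial consistent with all of this is the stated p.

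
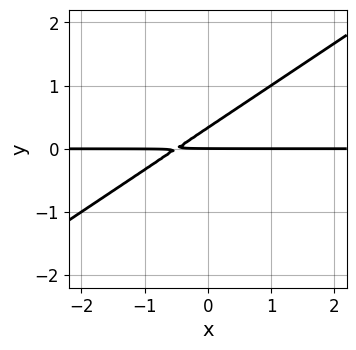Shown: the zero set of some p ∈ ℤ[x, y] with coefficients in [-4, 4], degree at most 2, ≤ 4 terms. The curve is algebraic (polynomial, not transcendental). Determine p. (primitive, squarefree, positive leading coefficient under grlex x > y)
2*x*y - 3*y^2 + y

(a) The degree is 2 — no degree-1 curve has this shape.
(b) From the visible intercepts: every point of the x-axis in the box is on the curve; one y-axis crossing is at y = 0.
(c) Fitting integer coefficients to these (and the overall shape) gives p.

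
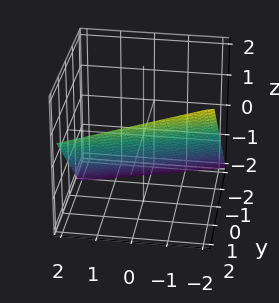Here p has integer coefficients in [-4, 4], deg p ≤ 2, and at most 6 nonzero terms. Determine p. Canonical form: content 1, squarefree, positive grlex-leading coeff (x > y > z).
(a) Degree: every cross-section is a straight line — this is a plane, so deg p = 1.
(b) Observable constraints: it meets the x-axis at x = -2 (among the integer gridlines).
(c) Solving for integer coefficients yields p as stated.

x - 3*y + 3*z + 2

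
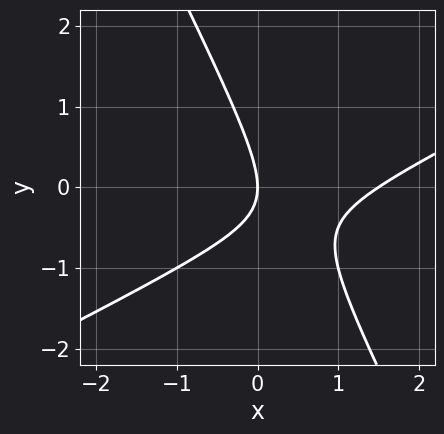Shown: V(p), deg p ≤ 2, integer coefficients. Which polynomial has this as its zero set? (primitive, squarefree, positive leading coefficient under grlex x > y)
2*x^2 - 3*x*y - 2*y^2 - 3*x

1. deg p = 2. The shape is more complex than any degree-1 curve.
2. From the visible intercepts: it crosses the y-axis at the gridline y = 0; it meets the x-axis at x = 0 (among the integer gridlines).
3. Matching integer coefficients to the picture gives p.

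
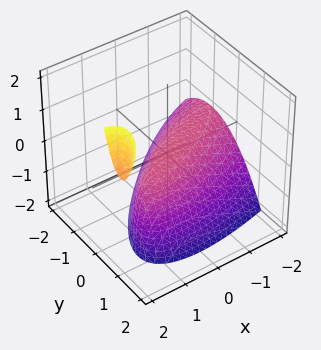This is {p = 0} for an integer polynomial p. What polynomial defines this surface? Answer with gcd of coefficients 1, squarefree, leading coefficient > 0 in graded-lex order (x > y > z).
x^2 - 3*x*y - 2*x*z + 3*y^2 + 3*z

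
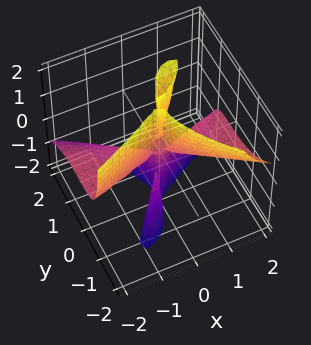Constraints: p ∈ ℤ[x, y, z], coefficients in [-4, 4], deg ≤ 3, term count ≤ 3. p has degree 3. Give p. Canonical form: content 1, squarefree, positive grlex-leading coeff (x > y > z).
I count 2 distinct pieces.
Degree: a generic line meets the surface in up to 3 points, so deg p = 3.
Checking where it meets the axes: the visible z-axis segment lies entirely on the surface; one y-axis crossing is at y = 0; the visible x-axis segment lies entirely on the surface.
Putting this together gives p.

2*x^2*z - 3*x*y*z + 2*y^3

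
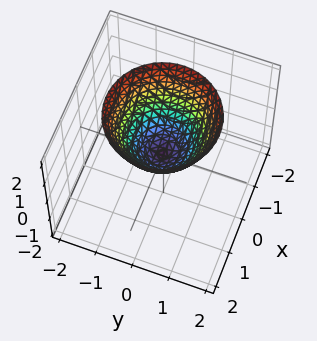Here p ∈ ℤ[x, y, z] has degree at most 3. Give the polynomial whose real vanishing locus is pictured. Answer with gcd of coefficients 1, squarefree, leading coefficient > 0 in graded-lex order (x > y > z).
x^2 + y^2 - z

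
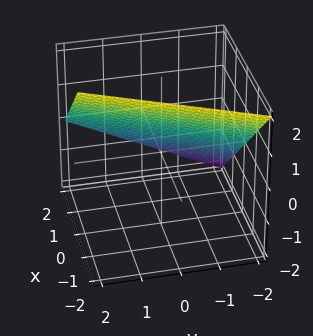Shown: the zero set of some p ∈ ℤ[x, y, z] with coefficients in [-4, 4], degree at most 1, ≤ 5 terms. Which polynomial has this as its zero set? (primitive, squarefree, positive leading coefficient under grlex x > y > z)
First, deg p = 1. Every cross-section is a straight line — this is a plane.
Next, reading off the gridlines: it meets the z-axis at z = 1 (among the integer gridlines); it crosses the y-axis at the gridline y = -2.
Finally, these observations pin down the coefficients. Check: (1, 0, 0) on the x-axis lies on the surface, and p(1, 0, 0) = 0. ✓

2*x - y + 2*z - 2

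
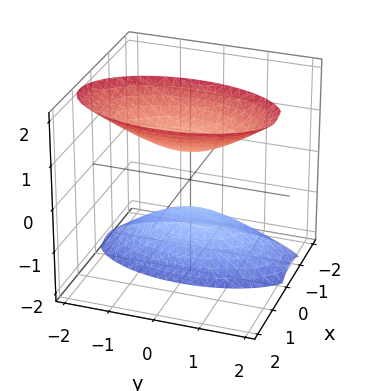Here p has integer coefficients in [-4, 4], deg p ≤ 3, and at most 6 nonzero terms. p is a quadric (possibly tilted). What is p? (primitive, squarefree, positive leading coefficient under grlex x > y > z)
3*x^2 - 2*x*z + y^2 - z^2 + 1

1. The picture has 2 separate pieces. They look like related sheets of one shape, so recover p as a whole.
2. Degree: the shape is more complex than any degree-1 surface, so deg p = 2.
3. Checking where it meets the axes: it misses every integer gridline on the y-axis; the z-axis gridline crossings are at z ∈ {-1, 1}; the surface avoids every integer x-axis point in the box.
4. Matching integer coefficients to the picture gives p.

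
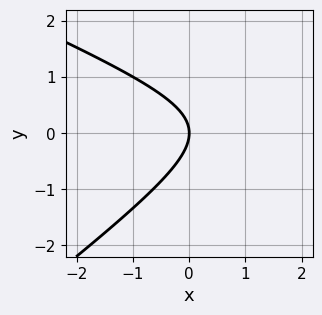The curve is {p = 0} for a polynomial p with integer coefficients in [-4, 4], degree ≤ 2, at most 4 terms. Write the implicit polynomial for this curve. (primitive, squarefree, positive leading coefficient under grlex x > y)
x^2 + x*y - 3*y^2 - 3*x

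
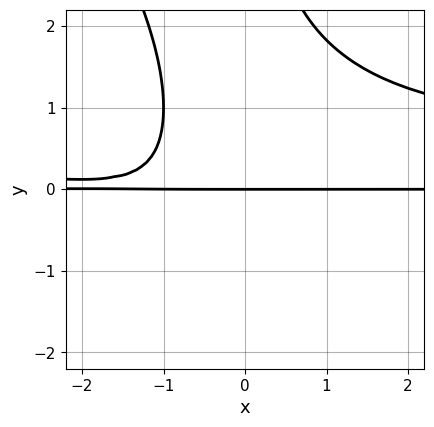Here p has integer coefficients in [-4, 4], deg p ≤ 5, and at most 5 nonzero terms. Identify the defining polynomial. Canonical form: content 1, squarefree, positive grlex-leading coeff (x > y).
2*x^2*y^2 + x*y^3 - x^2*y - 3*x*y - 3*y

(a) The degree is 4 — no degree-3 curve has this shape.
(b) Checking where it meets the axes: every point of the x-axis in the box is on the curve; it meets the y-axis at y = 0 (among the integer gridlines).
(c) Assembling these constraints gives the stated polynomial.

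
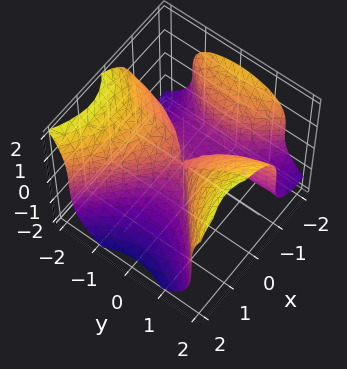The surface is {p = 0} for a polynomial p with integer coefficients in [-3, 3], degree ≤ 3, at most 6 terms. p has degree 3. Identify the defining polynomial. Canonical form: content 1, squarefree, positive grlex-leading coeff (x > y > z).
(a) The degree is 3 — no degree-2 surface has this shape.
(b) From the visible intercepts: it crosses the y-axis at the gridline y = 0; it crosses the z-axis at the gridline z = 0; it meets the x-axis at x = 0 (among the integer gridlines).
(c) Solving for integer coefficients yields p as stated.

2*x^3 - 3*x*y^2 + 2*z^3 + 3*x^2 - 3*y^2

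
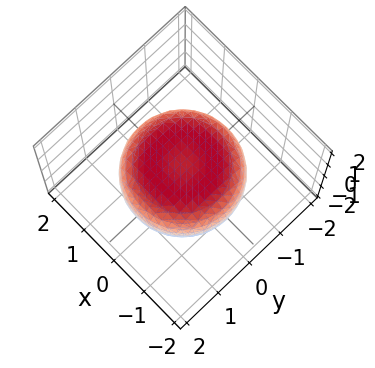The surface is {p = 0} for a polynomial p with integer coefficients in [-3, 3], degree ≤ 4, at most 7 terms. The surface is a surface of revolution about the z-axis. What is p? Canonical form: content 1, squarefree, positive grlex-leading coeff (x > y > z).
1. The degree is 4 — a generic line meets the surface in up to 4 points.
2. Symmetries: rotational symmetry about the z-axis ⇒ p depends on x, y only through x² + y².
3. From the axis intercepts and sections: a circular section at z = 0 has radius between 1 and 2.
4. Fitting integer coefficients to these (and the overall shape) gives p.

x^4 + 2*x^2*y^2 + y^4 - x^2 - y^2 + 3*z^2 - 2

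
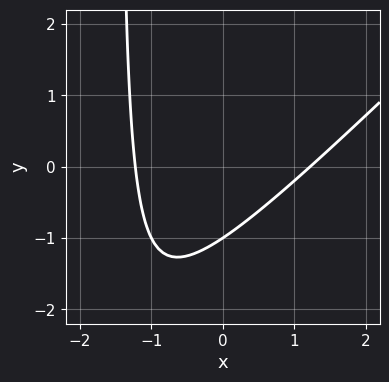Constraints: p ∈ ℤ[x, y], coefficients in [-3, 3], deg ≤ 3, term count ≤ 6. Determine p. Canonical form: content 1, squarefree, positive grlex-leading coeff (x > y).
1. Degree: no degree-1 curve has this shape, so deg p = 2.
2. From the axis intercepts and sections: one y-axis crossing is at y = -1.
3. These observations pin down the coefficients.

2*x^2 - 2*x*y - 3*y - 3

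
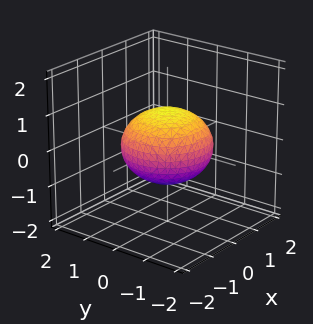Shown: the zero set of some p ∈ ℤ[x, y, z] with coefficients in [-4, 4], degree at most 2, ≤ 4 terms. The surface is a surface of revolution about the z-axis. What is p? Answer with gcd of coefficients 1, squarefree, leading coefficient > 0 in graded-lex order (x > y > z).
First, degree: the shape is more complex than any degree-1 surface, so deg p = 2.
Next, symmetry: the surface is invariant under rotation about z: p = q(x² + y², z).
Then, checking where it meets the axes: among the integer gridlines, it crosses the z-axis at z ∈ {-1, 1}; a circular section at z = 0 has radius between 1 and 2.
Finally, putting this together gives p.

2*x^2 + 2*y^2 + 3*z^2 - 3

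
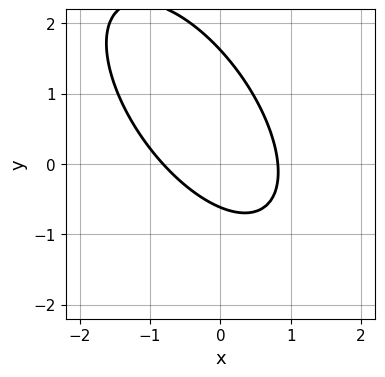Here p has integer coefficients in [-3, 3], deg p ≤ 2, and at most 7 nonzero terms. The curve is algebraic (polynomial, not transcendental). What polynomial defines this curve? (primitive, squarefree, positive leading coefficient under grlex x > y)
1. deg p = 2. The shape is more complex than any degree-1 curve.
2. The integer polynomial consistent with all of this is the stated p.

3*x^2 + 3*x*y + 2*y^2 - 2*y - 2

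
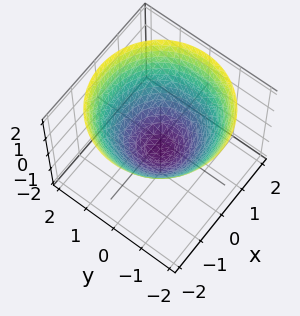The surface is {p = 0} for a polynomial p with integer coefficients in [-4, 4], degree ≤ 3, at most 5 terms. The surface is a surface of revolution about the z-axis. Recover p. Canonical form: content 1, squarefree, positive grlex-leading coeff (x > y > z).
2*x^2 + 2*y^2 - 3*z - 2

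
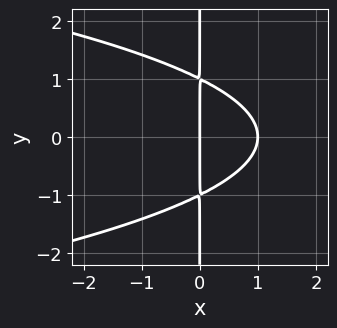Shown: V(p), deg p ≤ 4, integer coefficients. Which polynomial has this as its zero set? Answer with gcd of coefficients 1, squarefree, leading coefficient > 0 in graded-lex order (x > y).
x*y^2 + x^2 - x

First, deg p = 3.
Then, symmetries: the y ↦ −y reflection is a symmetry, so y appears only in even powers.
Next, against the integer gridlines: among the integer gridlines, it crosses the x-axis at x ∈ {0, 1}; the visible y-axis segment lies entirely on the curve.
Finally, putting this together gives p.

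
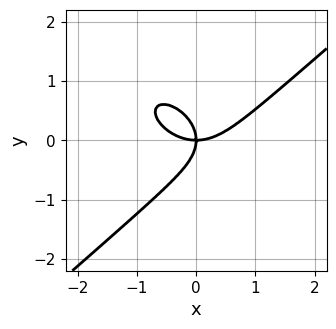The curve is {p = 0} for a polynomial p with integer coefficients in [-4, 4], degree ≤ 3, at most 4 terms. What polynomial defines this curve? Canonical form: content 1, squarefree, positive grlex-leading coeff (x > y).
2*x^3 - 3*y^3 - 3*x*y

First, the degree is 3 — no degree-2 curve has this shape.
Next, reading off the gridlines: it meets the y-axis at y = 0 (among the integer gridlines); it crosses the x-axis at the gridline x = 0.
Finally, matching integer coefficients to the picture gives p.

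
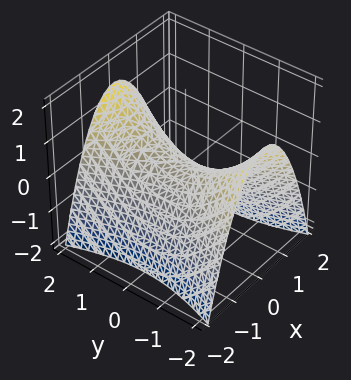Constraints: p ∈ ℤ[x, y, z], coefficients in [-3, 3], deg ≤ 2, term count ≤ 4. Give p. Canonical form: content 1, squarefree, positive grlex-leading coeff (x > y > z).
(a) The degree is 2 — a saddle surface; a quadric.
(b) Symmetries: the y ↦ −y reflection is a symmetry, so y appears only in even powers; mirror symmetry x ↦ −x ⇒ only even powers of x.
(c) From the visible intercepts: it crosses the y-axis at the gridline y = 0; it crosses the z-axis at the gridline z = 0.
(d) Assembling these constraints gives the stated polynomial.

3*x^2 - y^2 + 3*z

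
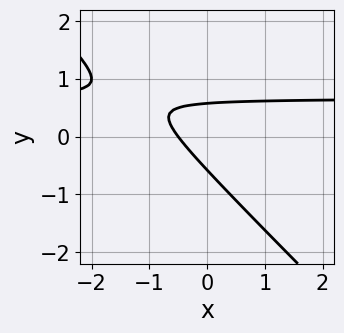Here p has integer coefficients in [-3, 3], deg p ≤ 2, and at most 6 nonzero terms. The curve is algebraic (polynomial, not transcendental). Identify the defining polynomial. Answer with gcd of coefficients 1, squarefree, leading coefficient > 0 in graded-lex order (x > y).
3*x*y + 3*y^2 - 2*x - 1

First, deg p = 2.
Finally, solving for integer coefficients yields p as stated.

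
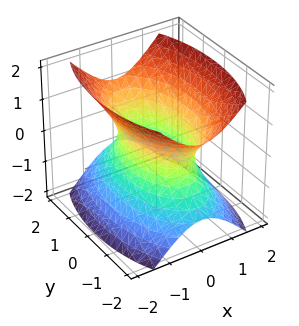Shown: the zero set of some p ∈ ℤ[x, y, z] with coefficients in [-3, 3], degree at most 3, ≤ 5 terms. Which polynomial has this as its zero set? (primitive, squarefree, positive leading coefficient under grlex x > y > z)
1. Degree: one connected sheet with a waist; a quadric, so deg p = 2.
2. Symmetries: mirror symmetry x ↦ −x ⇒ only even powers of x; the z ↦ −z reflection is a symmetry, so z appears only in even powers; the y ↦ −y reflection is a symmetry, so y appears only in even powers.
3. Against the integer gridlines: it misses every integer gridline on the z-axis.
4. Assembling these constraints gives the stated polynomial.

3*x^2 + y^2 - 2*z^2 - 2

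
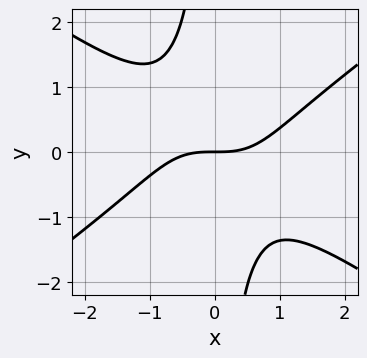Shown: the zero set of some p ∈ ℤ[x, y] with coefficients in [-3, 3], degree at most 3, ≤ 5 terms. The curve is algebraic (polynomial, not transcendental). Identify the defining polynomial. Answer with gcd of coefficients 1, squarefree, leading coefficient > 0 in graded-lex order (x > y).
The degree is 3 — the shape is more complex than any degree-2 curve.
Checking where it meets the axes: it meets the x-axis at x = 0 (among the integer gridlines); it crosses the y-axis at the gridline y = 0.
These observations pin down the coefficients.

x^3 - 2*x*y^2 - 2*y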